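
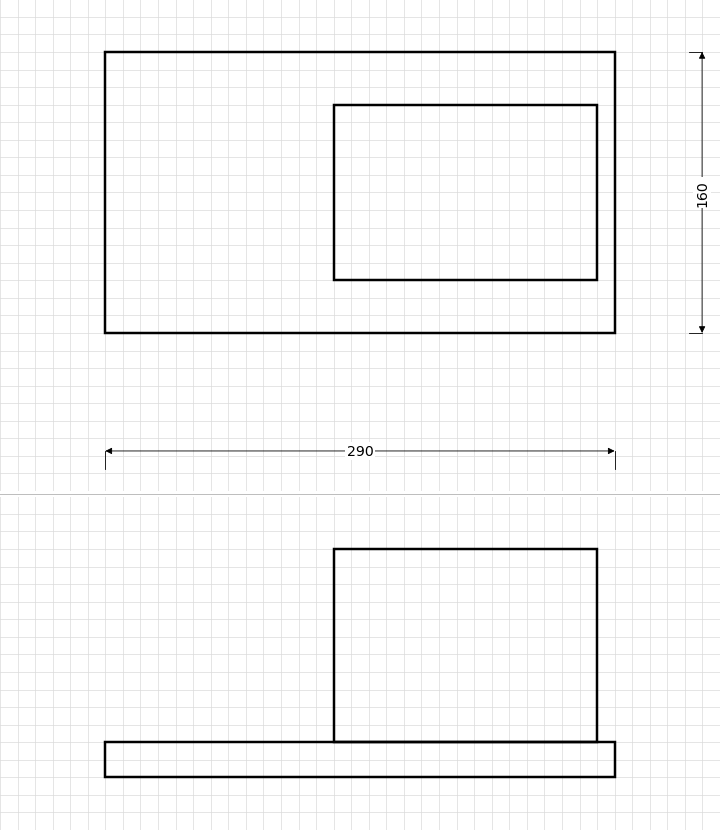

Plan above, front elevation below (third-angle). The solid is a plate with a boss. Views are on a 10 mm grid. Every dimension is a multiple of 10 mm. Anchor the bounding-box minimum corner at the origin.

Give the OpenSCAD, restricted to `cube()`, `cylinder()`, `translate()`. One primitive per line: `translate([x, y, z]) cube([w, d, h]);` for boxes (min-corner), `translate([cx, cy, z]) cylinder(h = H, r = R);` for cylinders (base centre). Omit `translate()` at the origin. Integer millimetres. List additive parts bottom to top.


cube([290, 160, 20]);
translate([130, 30, 20]) cube([150, 100, 110]);


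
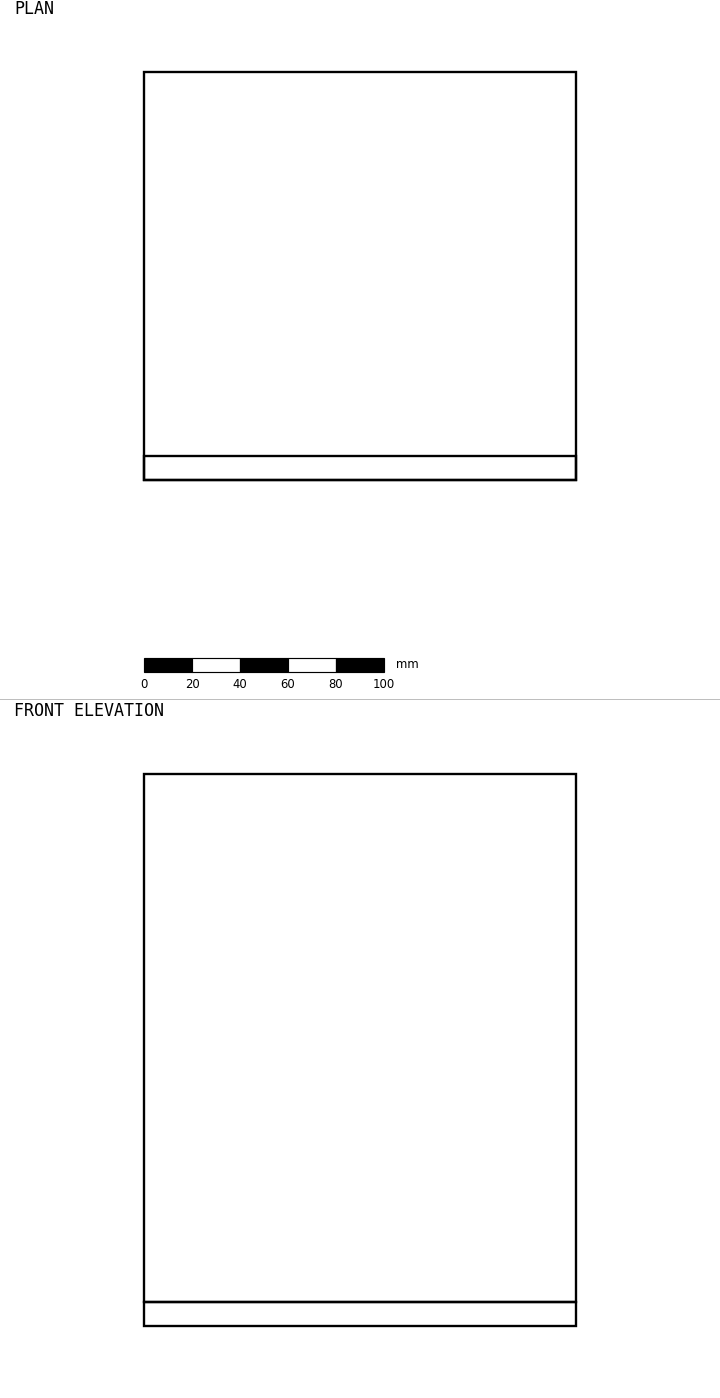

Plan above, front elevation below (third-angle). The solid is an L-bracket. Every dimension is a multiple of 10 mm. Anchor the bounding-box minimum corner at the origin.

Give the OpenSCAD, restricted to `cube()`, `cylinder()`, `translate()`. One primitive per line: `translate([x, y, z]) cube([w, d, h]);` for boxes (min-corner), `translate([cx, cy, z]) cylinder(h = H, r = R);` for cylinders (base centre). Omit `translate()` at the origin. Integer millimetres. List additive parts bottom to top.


cube([180, 170, 10]);
translate([0, 0, 10]) cube([180, 10, 220]);


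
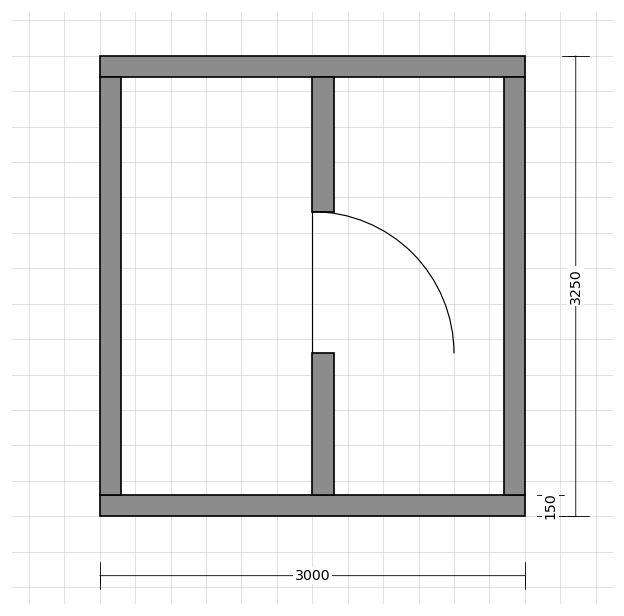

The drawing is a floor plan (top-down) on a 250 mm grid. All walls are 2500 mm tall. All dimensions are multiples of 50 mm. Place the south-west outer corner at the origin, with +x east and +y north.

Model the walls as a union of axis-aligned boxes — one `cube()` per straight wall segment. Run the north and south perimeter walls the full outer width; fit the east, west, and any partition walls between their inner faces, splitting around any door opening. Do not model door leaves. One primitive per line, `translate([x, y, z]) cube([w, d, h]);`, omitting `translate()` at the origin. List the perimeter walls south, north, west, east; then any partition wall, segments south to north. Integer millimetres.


cube([3000, 150, 2500]);
translate([0, 3100, 0]) cube([3000, 150, 2500]);
translate([0, 150, 0]) cube([150, 2950, 2500]);
translate([2850, 150, 0]) cube([150, 2950, 2500]);
translate([1500, 150, 0]) cube([150, 1000, 2500]);
translate([1500, 2150, 0]) cube([150, 950, 2500]);


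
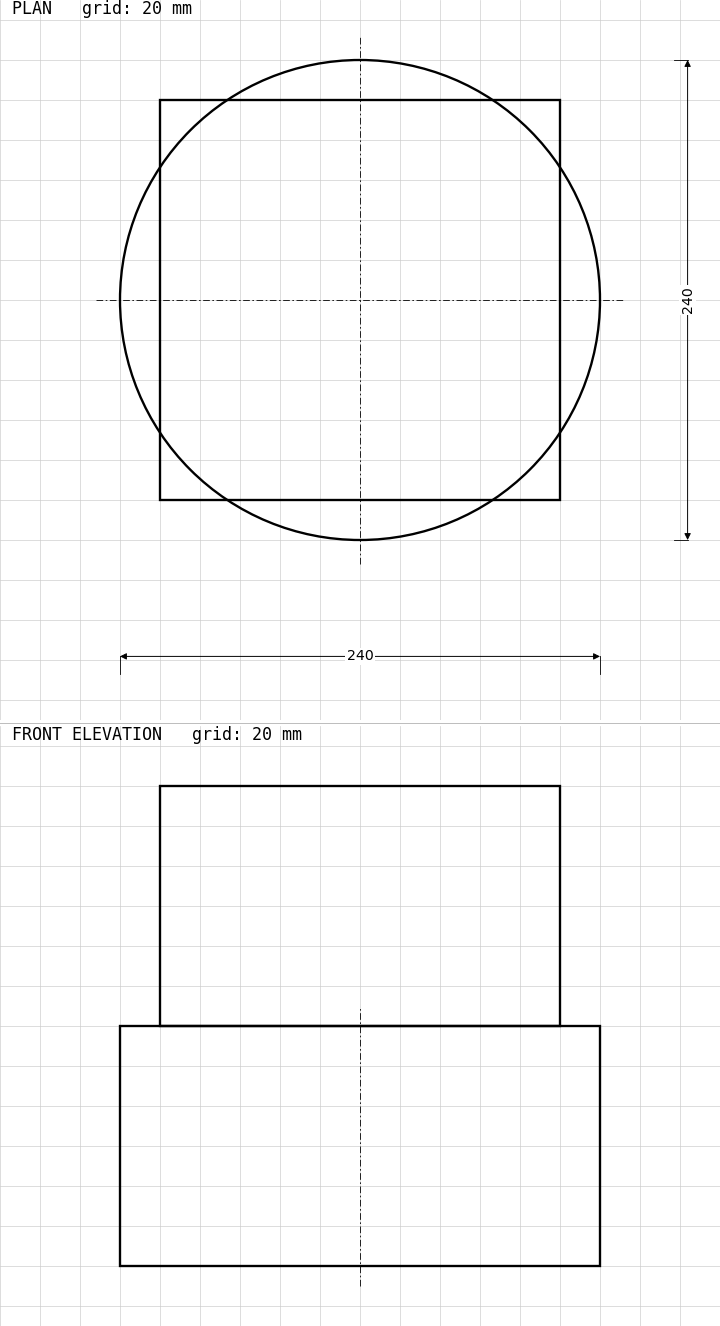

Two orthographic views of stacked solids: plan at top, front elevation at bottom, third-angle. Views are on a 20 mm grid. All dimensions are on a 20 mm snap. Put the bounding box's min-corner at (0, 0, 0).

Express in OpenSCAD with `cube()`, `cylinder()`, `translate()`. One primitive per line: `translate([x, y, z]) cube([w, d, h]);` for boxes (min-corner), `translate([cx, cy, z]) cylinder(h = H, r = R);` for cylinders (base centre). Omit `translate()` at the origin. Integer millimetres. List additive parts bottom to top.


translate([120, 120, 0]) cylinder(h = 120, r = 120);
translate([20, 20, 120]) cube([200, 200, 120]);


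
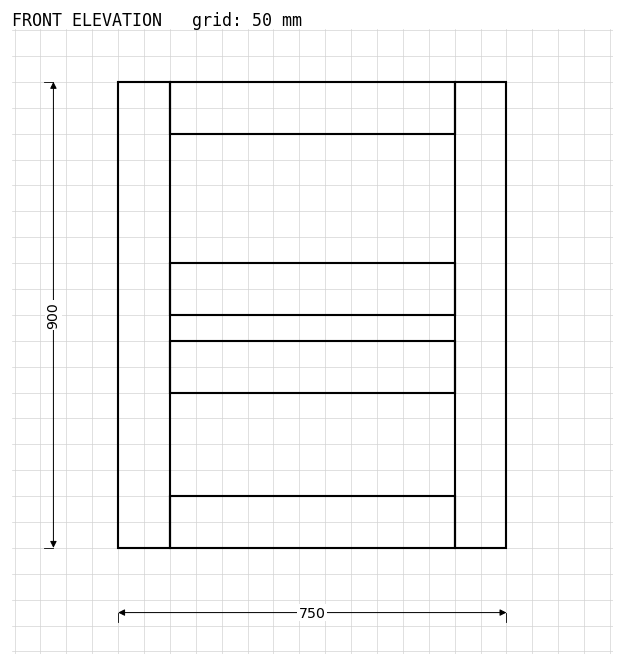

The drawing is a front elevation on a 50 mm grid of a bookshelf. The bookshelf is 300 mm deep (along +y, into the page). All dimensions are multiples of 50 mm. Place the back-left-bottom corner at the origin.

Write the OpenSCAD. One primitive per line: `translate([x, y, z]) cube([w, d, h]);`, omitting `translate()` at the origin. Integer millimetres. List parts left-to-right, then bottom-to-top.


cube([100, 300, 900]);
translate([100, 0, 0]) cube([550, 300, 100]);
translate([100, 0, 300]) cube([550, 300, 100]);
translate([100, 0, 450]) cube([550, 300, 100]);
translate([100, 0, 800]) cube([550, 300, 100]);
translate([650, 0, 0]) cube([100, 300, 900]);


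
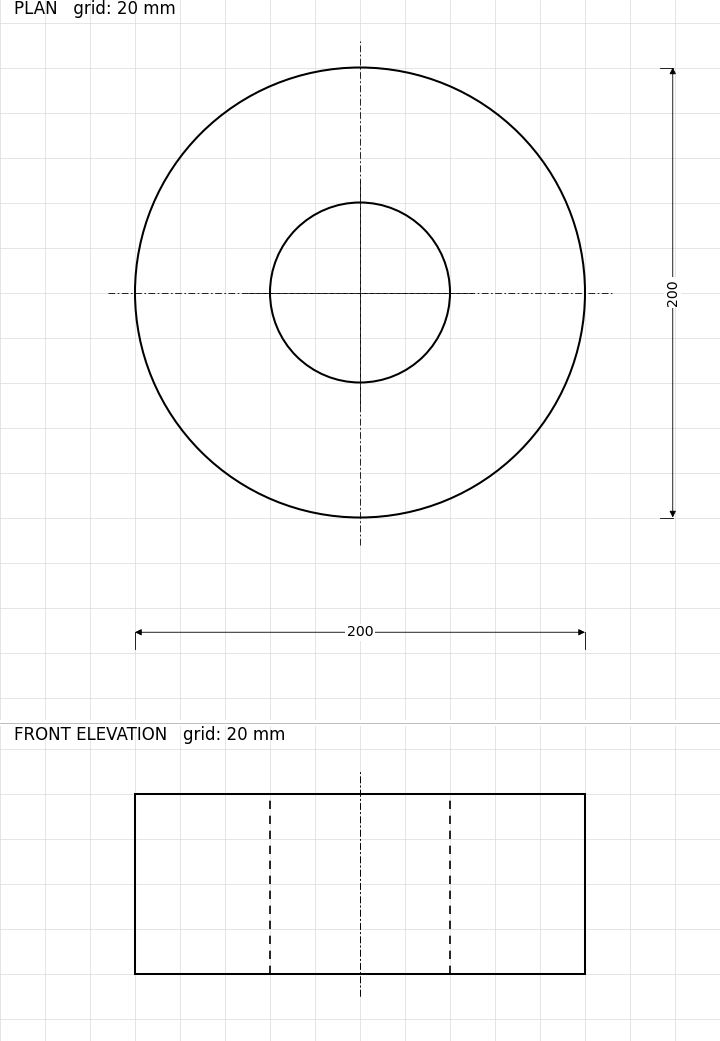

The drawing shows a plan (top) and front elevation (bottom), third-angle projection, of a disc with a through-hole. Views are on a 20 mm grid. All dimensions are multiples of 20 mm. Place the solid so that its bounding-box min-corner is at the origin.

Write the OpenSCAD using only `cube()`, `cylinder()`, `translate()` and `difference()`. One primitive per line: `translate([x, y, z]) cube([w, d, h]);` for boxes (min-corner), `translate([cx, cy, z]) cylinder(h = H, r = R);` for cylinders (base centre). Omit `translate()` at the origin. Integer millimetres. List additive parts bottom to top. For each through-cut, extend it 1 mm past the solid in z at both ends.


difference() {
  translate([100, 100, 0]) cylinder(h = 80, r = 100);
  translate([100, 100, -1]) cylinder(h = 82, r = 40);
}


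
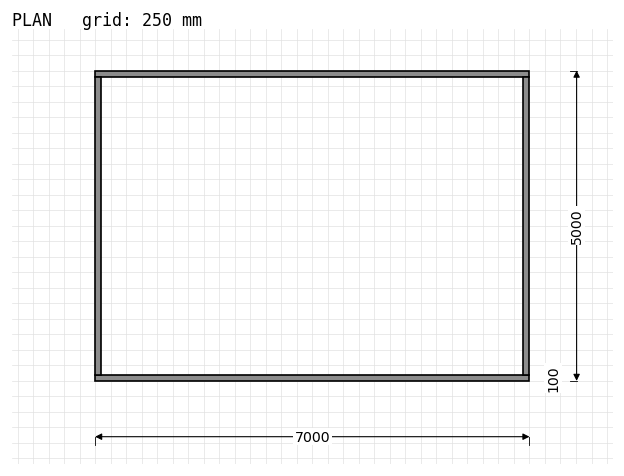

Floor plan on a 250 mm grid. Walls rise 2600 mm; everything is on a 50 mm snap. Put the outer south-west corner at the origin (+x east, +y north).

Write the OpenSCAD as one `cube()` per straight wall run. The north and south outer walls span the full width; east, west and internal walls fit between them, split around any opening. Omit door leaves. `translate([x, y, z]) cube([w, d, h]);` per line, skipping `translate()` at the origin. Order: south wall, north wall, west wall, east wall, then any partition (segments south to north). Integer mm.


cube([7000, 100, 2600]);
translate([0, 4900, 0]) cube([7000, 100, 2600]);
translate([0, 100, 0]) cube([100, 4800, 2600]);
translate([6900, 100, 0]) cube([100, 4800, 2600]);


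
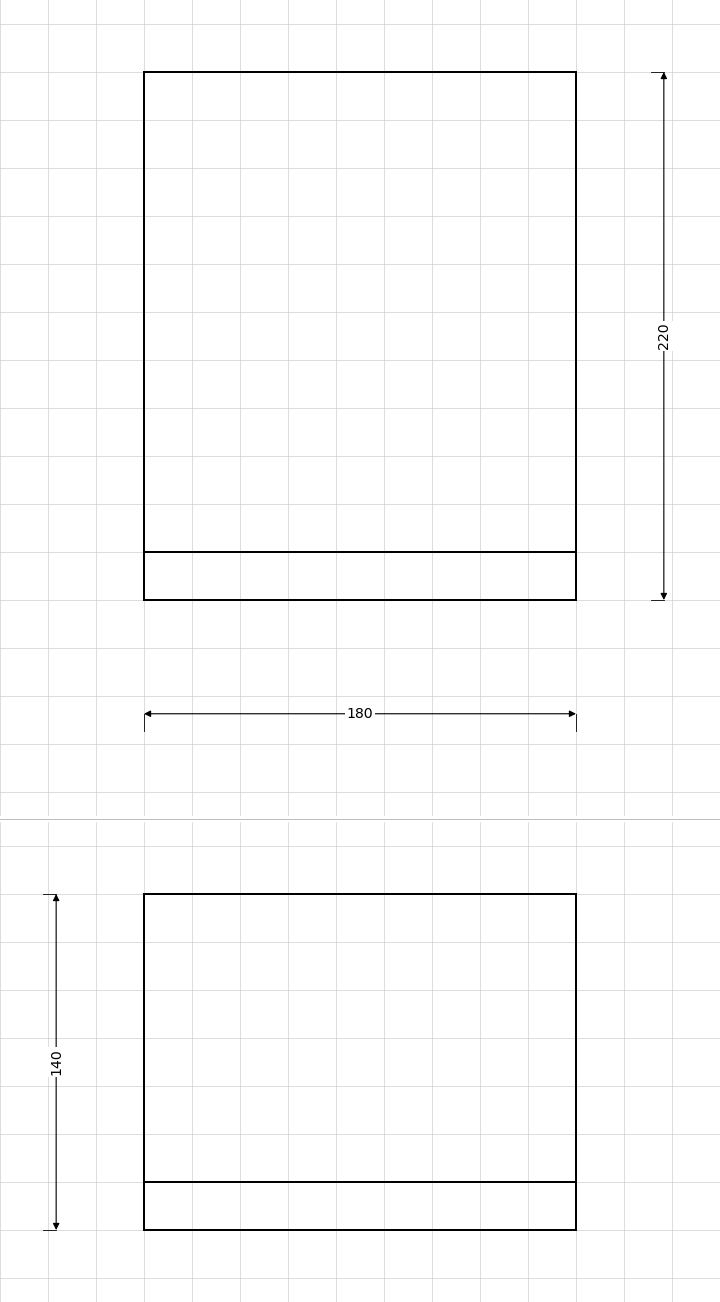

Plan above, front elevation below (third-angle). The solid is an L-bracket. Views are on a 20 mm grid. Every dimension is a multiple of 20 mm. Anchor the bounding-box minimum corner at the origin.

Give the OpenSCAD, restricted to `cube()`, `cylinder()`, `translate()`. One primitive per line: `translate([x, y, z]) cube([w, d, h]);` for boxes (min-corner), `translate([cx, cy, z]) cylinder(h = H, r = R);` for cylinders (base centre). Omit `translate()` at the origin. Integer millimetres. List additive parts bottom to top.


cube([180, 220, 20]);
translate([0, 0, 20]) cube([180, 20, 120]);


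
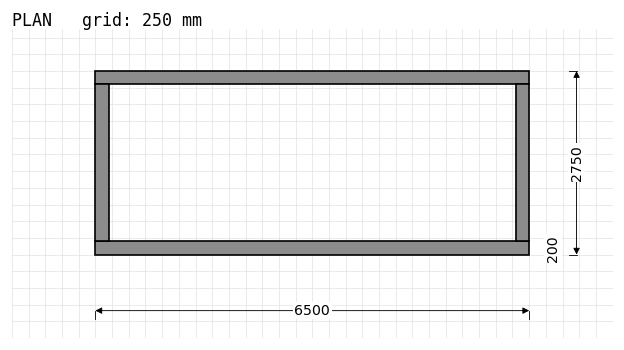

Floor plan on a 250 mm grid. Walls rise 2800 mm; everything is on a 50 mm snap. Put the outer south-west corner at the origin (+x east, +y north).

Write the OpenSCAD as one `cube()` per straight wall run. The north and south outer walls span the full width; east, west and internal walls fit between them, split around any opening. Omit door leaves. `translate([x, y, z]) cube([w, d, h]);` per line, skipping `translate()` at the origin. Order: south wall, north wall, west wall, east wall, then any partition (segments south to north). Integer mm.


cube([6500, 200, 2800]);
translate([0, 2550, 0]) cube([6500, 200, 2800]);
translate([0, 200, 0]) cube([200, 2350, 2800]);
translate([6300, 200, 0]) cube([200, 2350, 2800]);


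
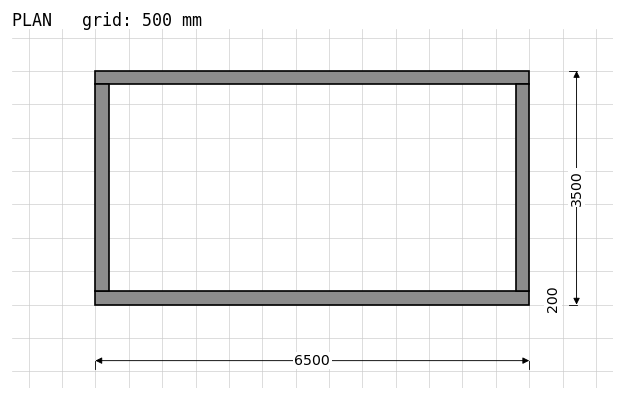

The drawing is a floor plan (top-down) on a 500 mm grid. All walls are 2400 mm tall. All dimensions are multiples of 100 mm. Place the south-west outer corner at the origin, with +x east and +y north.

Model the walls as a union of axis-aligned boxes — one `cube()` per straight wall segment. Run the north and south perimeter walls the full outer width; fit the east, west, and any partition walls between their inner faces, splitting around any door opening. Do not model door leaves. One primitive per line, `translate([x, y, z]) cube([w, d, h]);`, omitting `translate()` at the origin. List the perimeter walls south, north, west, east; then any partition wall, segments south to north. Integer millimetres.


cube([6500, 200, 2400]);
translate([0, 3300, 0]) cube([6500, 200, 2400]);
translate([0, 200, 0]) cube([200, 3100, 2400]);
translate([6300, 200, 0]) cube([200, 3100, 2400]);


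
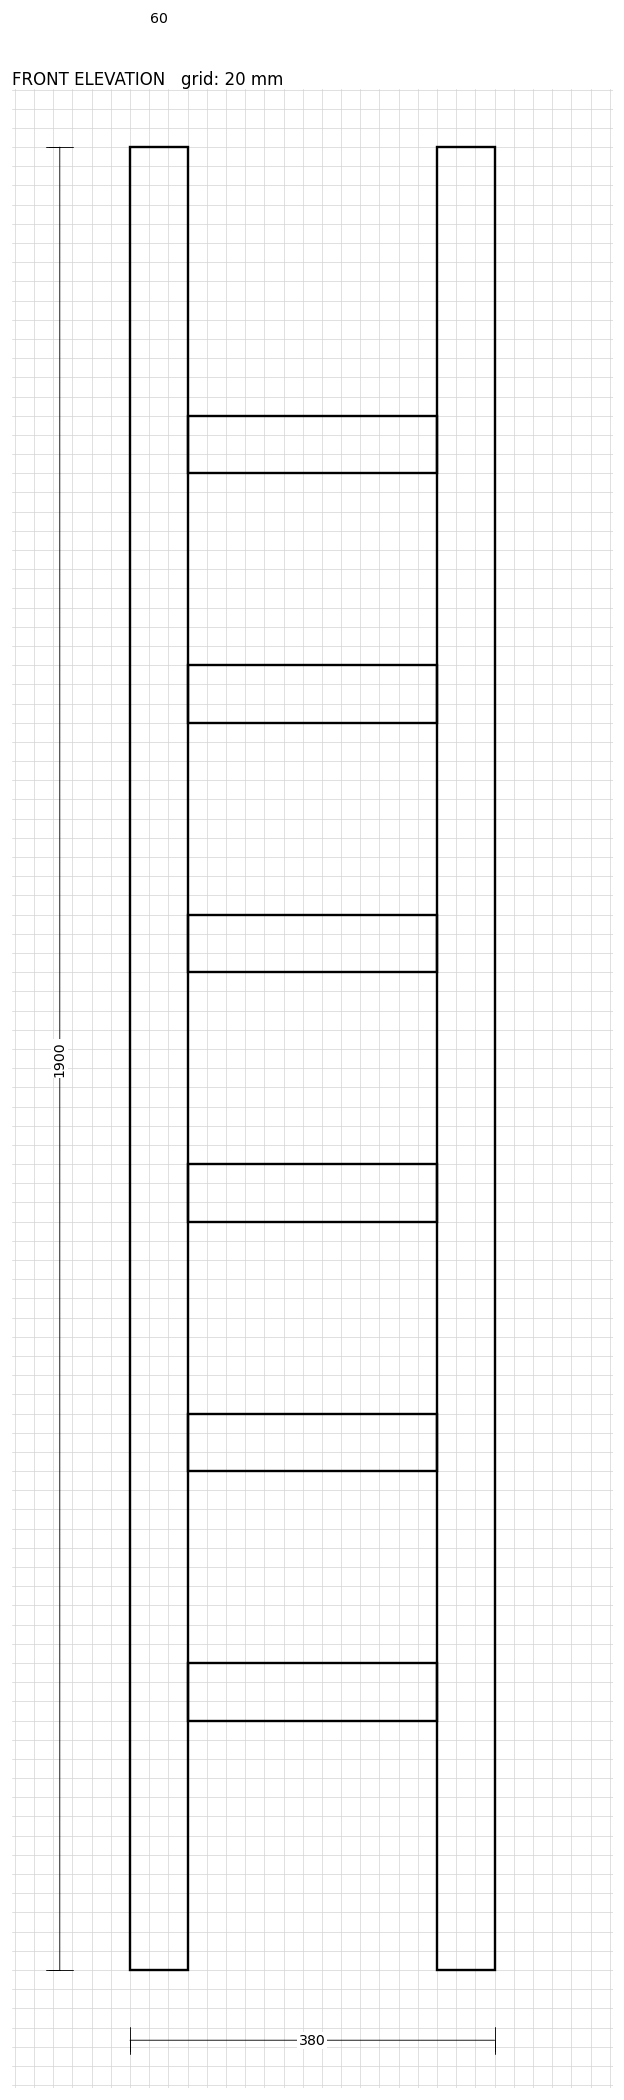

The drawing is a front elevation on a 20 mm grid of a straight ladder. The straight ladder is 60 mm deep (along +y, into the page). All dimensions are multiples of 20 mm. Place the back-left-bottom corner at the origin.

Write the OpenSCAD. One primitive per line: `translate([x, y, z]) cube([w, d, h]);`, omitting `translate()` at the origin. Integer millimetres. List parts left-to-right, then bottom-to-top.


cube([60, 60, 1900]);
translate([60, 0, 260]) cube([260, 60, 60]);
translate([60, 0, 520]) cube([260, 60, 60]);
translate([60, 0, 780]) cube([260, 60, 60]);
translate([60, 0, 1040]) cube([260, 60, 60]);
translate([60, 0, 1300]) cube([260, 60, 60]);
translate([60, 0, 1560]) cube([260, 60, 60]);
translate([320, 0, 0]) cube([60, 60, 1900]);


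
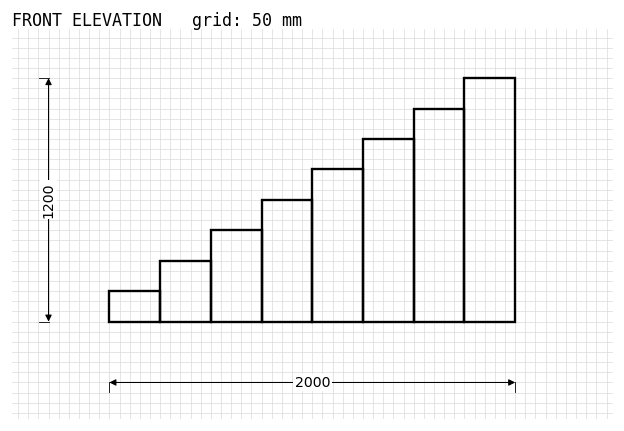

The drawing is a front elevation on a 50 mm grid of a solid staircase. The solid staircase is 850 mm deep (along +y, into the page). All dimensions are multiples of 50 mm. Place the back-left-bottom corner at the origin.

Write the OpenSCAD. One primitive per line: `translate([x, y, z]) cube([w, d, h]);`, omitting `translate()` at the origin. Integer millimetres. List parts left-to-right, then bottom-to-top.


cube([250, 850, 150]);
translate([250, 0, 0]) cube([250, 850, 300]);
translate([500, 0, 0]) cube([250, 850, 450]);
translate([750, 0, 0]) cube([250, 850, 600]);
translate([1000, 0, 0]) cube([250, 850, 750]);
translate([1250, 0, 0]) cube([250, 850, 900]);
translate([1500, 0, 0]) cube([250, 850, 1050]);
translate([1750, 0, 0]) cube([250, 850, 1200]);


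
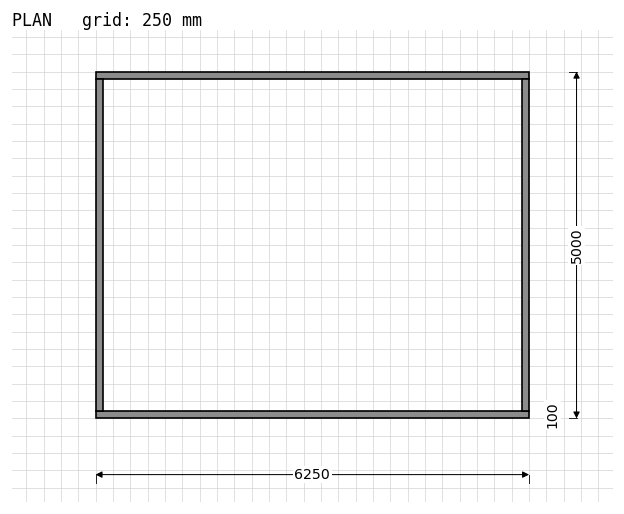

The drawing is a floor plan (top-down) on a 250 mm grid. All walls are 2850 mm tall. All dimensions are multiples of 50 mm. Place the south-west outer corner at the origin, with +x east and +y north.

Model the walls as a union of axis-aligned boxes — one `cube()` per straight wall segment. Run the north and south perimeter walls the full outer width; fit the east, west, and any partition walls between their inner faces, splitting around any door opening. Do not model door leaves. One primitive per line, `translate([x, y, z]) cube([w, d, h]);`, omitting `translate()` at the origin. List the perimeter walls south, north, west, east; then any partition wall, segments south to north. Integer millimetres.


cube([6250, 100, 2850]);
translate([0, 4900, 0]) cube([6250, 100, 2850]);
translate([0, 100, 0]) cube([100, 4800, 2850]);
translate([6150, 100, 0]) cube([100, 4800, 2850]);


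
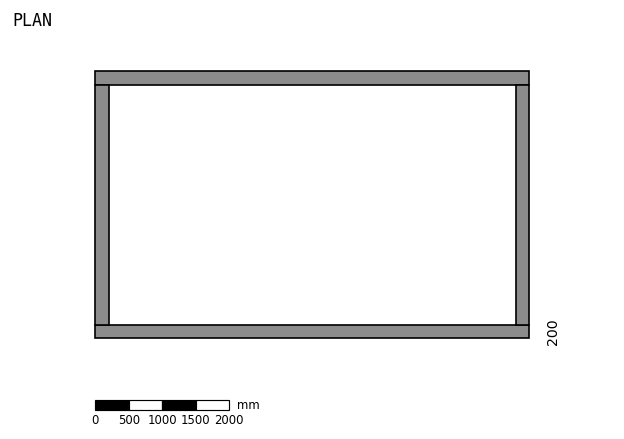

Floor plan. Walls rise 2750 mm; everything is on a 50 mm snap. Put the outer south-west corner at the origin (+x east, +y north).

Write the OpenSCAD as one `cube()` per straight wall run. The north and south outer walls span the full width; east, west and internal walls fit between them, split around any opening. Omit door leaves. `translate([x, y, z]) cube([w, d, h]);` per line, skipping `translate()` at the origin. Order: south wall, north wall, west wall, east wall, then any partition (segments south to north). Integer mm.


cube([6500, 200, 2750]);
translate([0, 3800, 0]) cube([6500, 200, 2750]);
translate([0, 200, 0]) cube([200, 3600, 2750]);
translate([6300, 200, 0]) cube([200, 3600, 2750]);


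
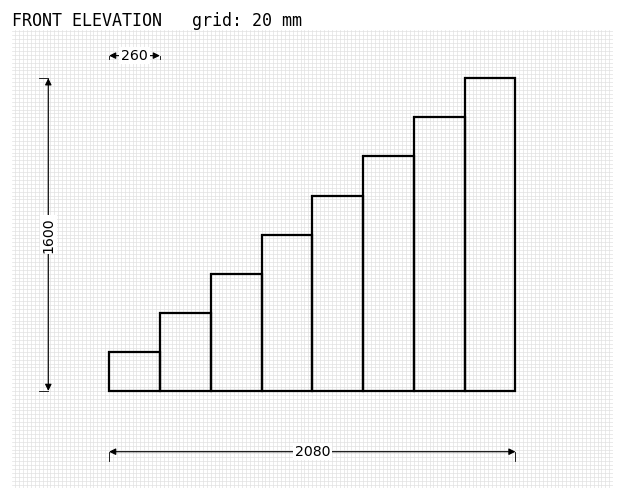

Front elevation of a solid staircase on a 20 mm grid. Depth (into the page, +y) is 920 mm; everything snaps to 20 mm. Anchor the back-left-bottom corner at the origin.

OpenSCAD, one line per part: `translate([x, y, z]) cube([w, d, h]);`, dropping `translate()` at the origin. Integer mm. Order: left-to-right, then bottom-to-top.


cube([260, 920, 200]);
translate([260, 0, 0]) cube([260, 920, 400]);
translate([520, 0, 0]) cube([260, 920, 600]);
translate([780, 0, 0]) cube([260, 920, 800]);
translate([1040, 0, 0]) cube([260, 920, 1000]);
translate([1300, 0, 0]) cube([260, 920, 1200]);
translate([1560, 0, 0]) cube([260, 920, 1400]);
translate([1820, 0, 0]) cube([260, 920, 1600]);


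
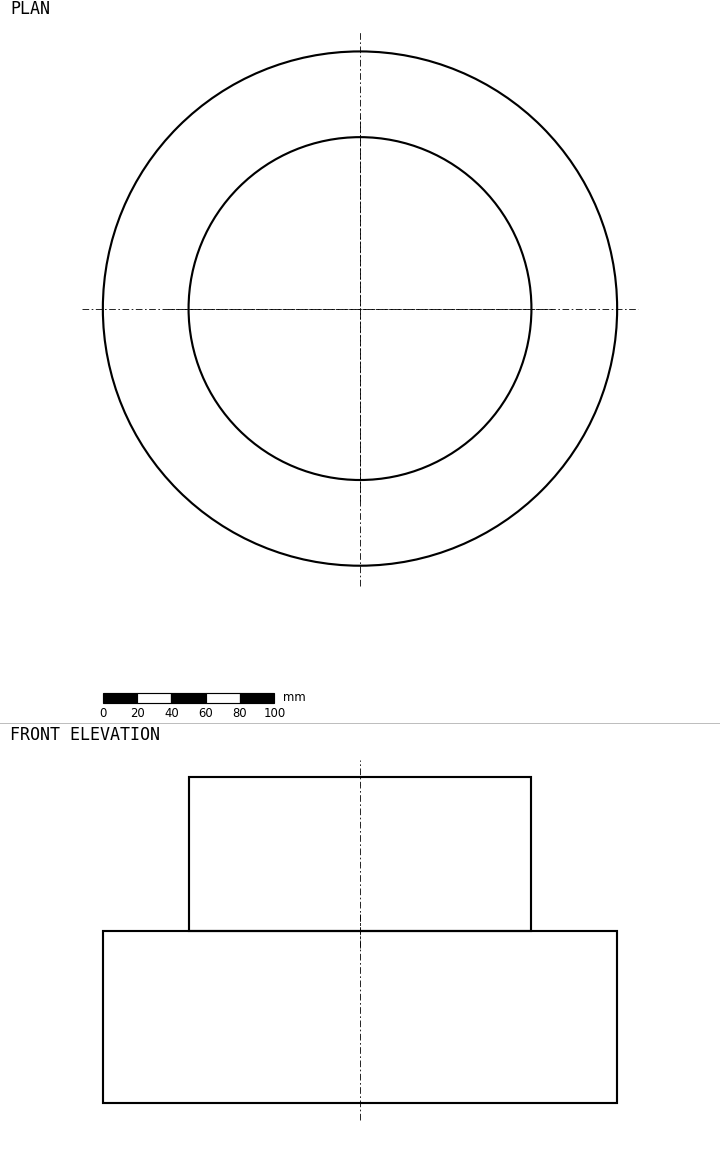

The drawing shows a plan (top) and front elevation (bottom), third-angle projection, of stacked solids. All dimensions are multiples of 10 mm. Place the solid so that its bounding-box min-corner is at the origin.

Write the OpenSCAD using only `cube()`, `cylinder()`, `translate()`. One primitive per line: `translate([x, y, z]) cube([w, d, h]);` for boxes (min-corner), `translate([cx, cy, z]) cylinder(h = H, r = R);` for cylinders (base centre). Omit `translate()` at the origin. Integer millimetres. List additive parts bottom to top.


translate([150, 150, 0]) cylinder(h = 100, r = 150);
translate([150, 150, 100]) cylinder(h = 90, r = 100);


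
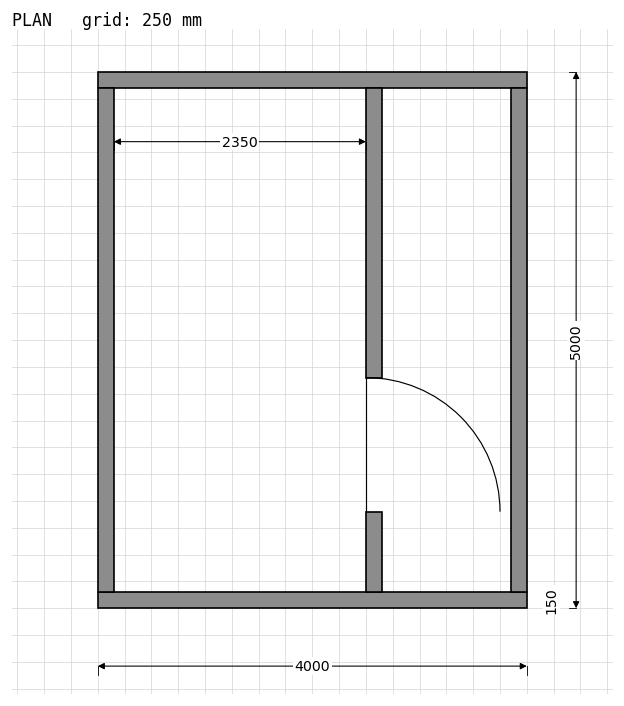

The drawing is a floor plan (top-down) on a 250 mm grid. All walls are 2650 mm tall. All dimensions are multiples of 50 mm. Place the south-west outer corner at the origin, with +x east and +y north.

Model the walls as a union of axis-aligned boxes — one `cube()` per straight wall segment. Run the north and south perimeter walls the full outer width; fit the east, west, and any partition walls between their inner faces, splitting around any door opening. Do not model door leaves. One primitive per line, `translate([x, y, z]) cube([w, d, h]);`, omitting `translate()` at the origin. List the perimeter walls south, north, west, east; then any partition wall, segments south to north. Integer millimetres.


cube([4000, 150, 2650]);
translate([0, 4850, 0]) cube([4000, 150, 2650]);
translate([0, 150, 0]) cube([150, 4700, 2650]);
translate([3850, 150, 0]) cube([150, 4700, 2650]);
translate([2500, 150, 0]) cube([150, 750, 2650]);
translate([2500, 2150, 0]) cube([150, 2700, 2650]);


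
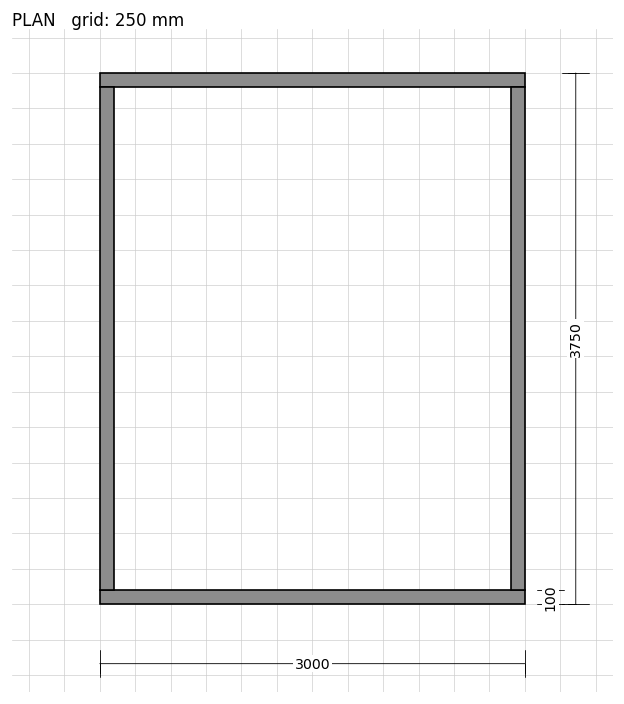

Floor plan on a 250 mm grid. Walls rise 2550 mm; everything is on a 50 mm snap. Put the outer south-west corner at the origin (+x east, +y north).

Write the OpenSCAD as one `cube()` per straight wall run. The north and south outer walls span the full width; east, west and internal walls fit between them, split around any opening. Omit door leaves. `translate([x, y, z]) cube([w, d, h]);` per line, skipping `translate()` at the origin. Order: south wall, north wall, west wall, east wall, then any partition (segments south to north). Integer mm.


cube([3000, 100, 2550]);
translate([0, 3650, 0]) cube([3000, 100, 2550]);
translate([0, 100, 0]) cube([100, 3550, 2550]);
translate([2900, 100, 0]) cube([100, 3550, 2550]);


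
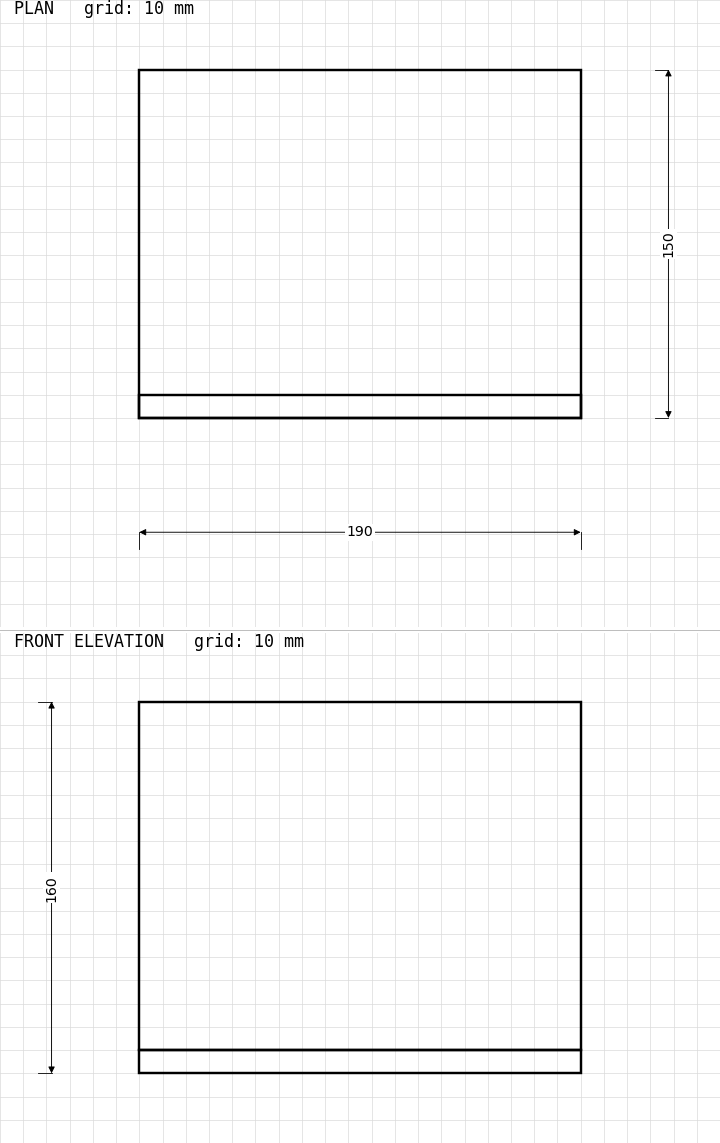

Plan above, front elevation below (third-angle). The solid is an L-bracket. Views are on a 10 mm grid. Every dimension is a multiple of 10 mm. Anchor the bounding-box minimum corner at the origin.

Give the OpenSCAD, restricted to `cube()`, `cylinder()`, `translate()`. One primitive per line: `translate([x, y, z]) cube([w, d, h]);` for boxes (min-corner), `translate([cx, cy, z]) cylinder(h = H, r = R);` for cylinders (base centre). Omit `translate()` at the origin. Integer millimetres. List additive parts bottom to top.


cube([190, 150, 10]);
translate([0, 0, 10]) cube([190, 10, 150]);


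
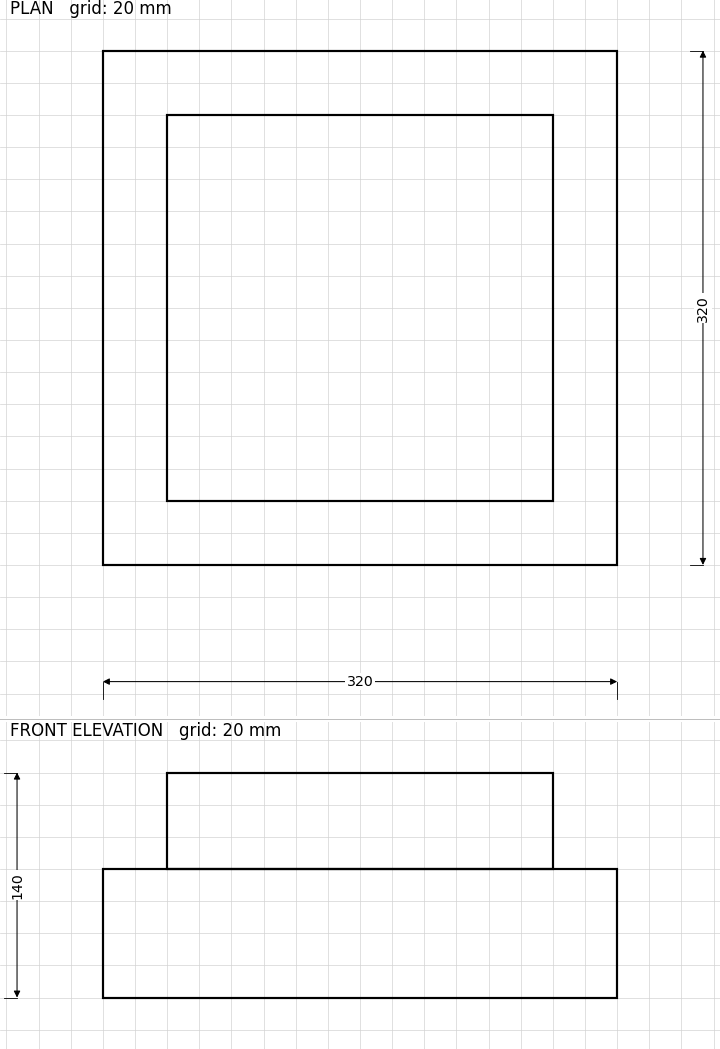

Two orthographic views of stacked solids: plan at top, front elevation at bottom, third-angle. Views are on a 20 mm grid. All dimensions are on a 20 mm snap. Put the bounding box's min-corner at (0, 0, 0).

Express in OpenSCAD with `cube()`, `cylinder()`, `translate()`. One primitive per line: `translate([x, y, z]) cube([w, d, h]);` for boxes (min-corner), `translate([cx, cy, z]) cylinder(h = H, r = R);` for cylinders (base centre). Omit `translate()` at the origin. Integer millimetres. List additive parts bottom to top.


cube([320, 320, 80]);
translate([40, 40, 80]) cube([240, 240, 60]);


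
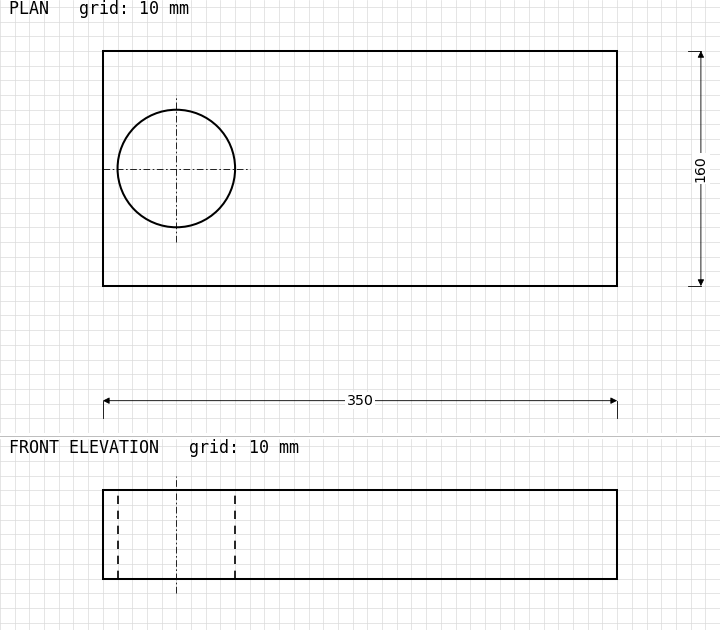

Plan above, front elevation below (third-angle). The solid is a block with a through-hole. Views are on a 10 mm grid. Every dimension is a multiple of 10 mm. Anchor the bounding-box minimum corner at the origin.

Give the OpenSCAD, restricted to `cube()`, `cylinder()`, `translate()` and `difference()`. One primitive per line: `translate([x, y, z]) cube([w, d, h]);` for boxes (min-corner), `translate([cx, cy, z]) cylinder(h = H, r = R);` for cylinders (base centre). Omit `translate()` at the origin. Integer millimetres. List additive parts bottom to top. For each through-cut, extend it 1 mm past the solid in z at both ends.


difference() {
  cube([350, 160, 60]);
  translate([50, 80, -1]) cylinder(h = 62, r = 40);
}


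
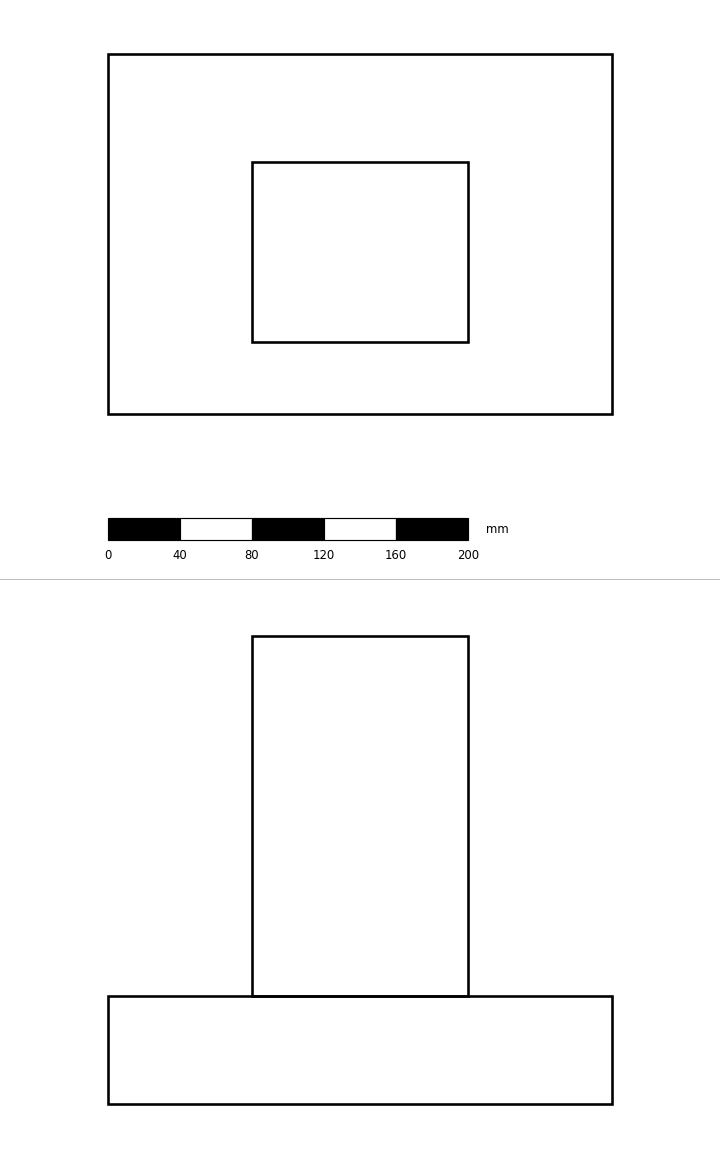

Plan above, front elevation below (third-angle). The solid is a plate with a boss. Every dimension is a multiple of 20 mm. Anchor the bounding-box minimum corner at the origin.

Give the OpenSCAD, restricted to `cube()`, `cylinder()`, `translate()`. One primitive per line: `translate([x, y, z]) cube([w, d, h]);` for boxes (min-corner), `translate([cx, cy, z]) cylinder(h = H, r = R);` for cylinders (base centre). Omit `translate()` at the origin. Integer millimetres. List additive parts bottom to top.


cube([280, 200, 60]);
translate([80, 40, 60]) cube([120, 100, 200]);


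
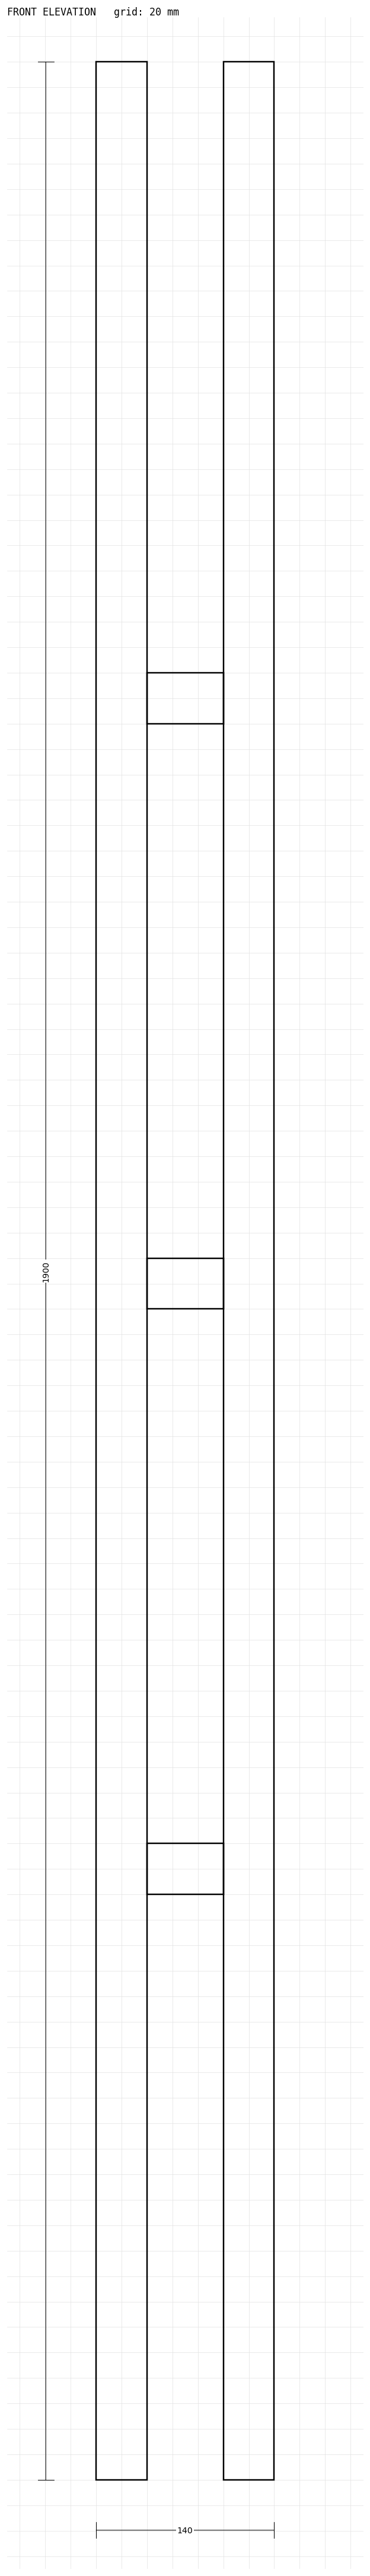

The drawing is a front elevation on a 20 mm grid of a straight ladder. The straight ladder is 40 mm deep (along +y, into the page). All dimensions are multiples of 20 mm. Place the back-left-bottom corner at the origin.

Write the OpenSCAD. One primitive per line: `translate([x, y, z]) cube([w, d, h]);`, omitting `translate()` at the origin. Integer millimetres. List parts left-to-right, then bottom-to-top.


cube([40, 40, 1900]);
translate([40, 0, 460]) cube([60, 40, 40]);
translate([40, 0, 920]) cube([60, 40, 40]);
translate([40, 0, 1380]) cube([60, 40, 40]);
translate([100, 0, 0]) cube([40, 40, 1900]);


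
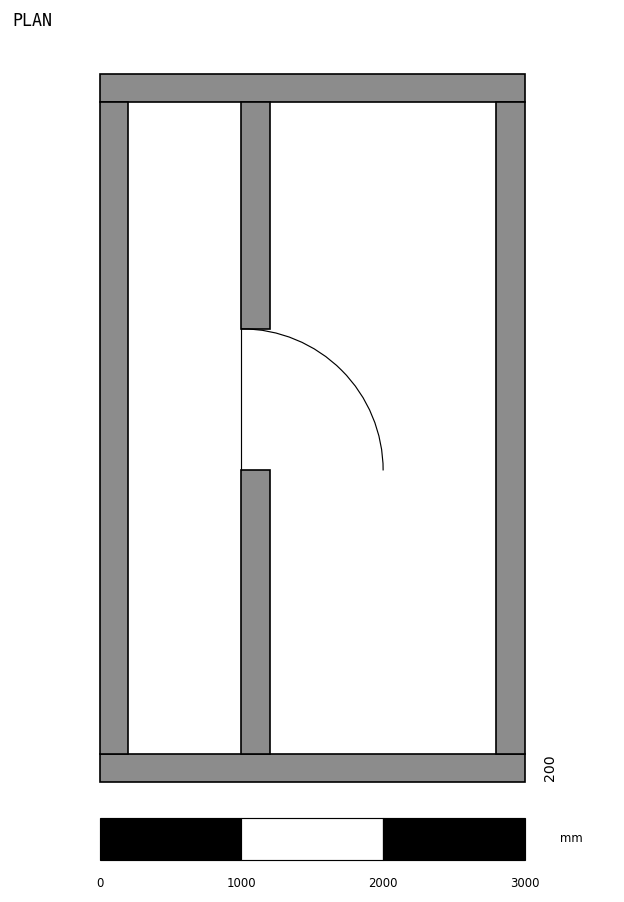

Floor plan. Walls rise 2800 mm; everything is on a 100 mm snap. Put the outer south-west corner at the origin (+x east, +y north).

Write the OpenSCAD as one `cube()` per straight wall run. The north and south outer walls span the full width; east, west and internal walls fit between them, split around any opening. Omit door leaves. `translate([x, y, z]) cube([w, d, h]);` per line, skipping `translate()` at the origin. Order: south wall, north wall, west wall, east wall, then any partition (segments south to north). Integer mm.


cube([3000, 200, 2800]);
translate([0, 4800, 0]) cube([3000, 200, 2800]);
translate([0, 200, 0]) cube([200, 4600, 2800]);
translate([2800, 200, 0]) cube([200, 4600, 2800]);
translate([1000, 200, 0]) cube([200, 2000, 2800]);
translate([1000, 3200, 0]) cube([200, 1600, 2800]);


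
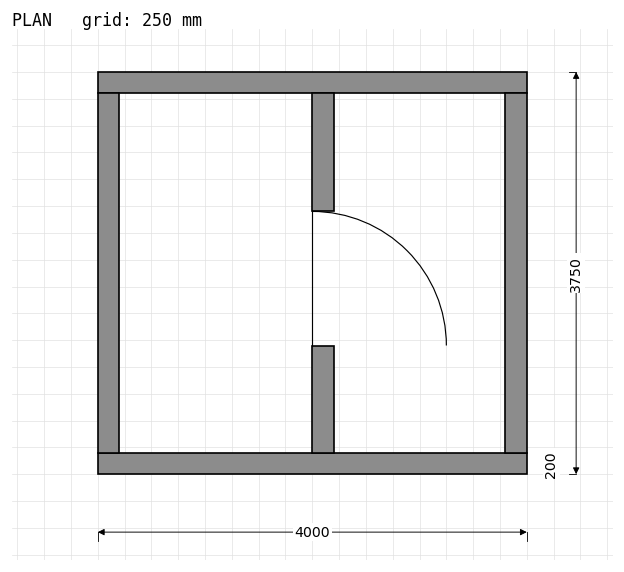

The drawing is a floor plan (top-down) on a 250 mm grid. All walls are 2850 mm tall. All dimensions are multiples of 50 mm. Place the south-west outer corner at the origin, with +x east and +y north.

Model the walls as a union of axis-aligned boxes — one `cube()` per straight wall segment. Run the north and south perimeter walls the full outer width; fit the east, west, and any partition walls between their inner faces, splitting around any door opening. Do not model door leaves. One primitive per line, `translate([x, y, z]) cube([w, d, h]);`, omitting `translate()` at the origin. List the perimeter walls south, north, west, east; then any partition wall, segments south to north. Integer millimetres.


cube([4000, 200, 2850]);
translate([0, 3550, 0]) cube([4000, 200, 2850]);
translate([0, 200, 0]) cube([200, 3350, 2850]);
translate([3800, 200, 0]) cube([200, 3350, 2850]);
translate([2000, 200, 0]) cube([200, 1000, 2850]);
translate([2000, 2450, 0]) cube([200, 1100, 2850]);


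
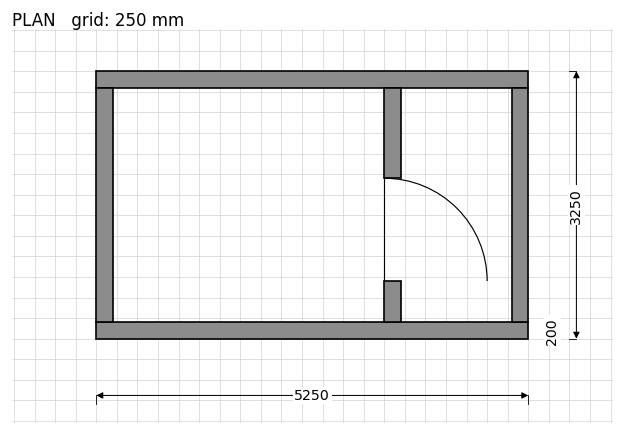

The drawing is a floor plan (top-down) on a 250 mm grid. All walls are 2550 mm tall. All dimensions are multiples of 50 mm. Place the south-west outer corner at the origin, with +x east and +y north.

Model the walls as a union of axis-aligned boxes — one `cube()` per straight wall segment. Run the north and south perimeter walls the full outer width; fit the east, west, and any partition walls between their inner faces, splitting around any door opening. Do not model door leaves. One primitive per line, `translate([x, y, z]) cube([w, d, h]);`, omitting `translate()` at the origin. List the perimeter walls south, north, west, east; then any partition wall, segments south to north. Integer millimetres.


cube([5250, 200, 2550]);
translate([0, 3050, 0]) cube([5250, 200, 2550]);
translate([0, 200, 0]) cube([200, 2850, 2550]);
translate([5050, 200, 0]) cube([200, 2850, 2550]);
translate([3500, 200, 0]) cube([200, 500, 2550]);
translate([3500, 1950, 0]) cube([200, 1100, 2550]);


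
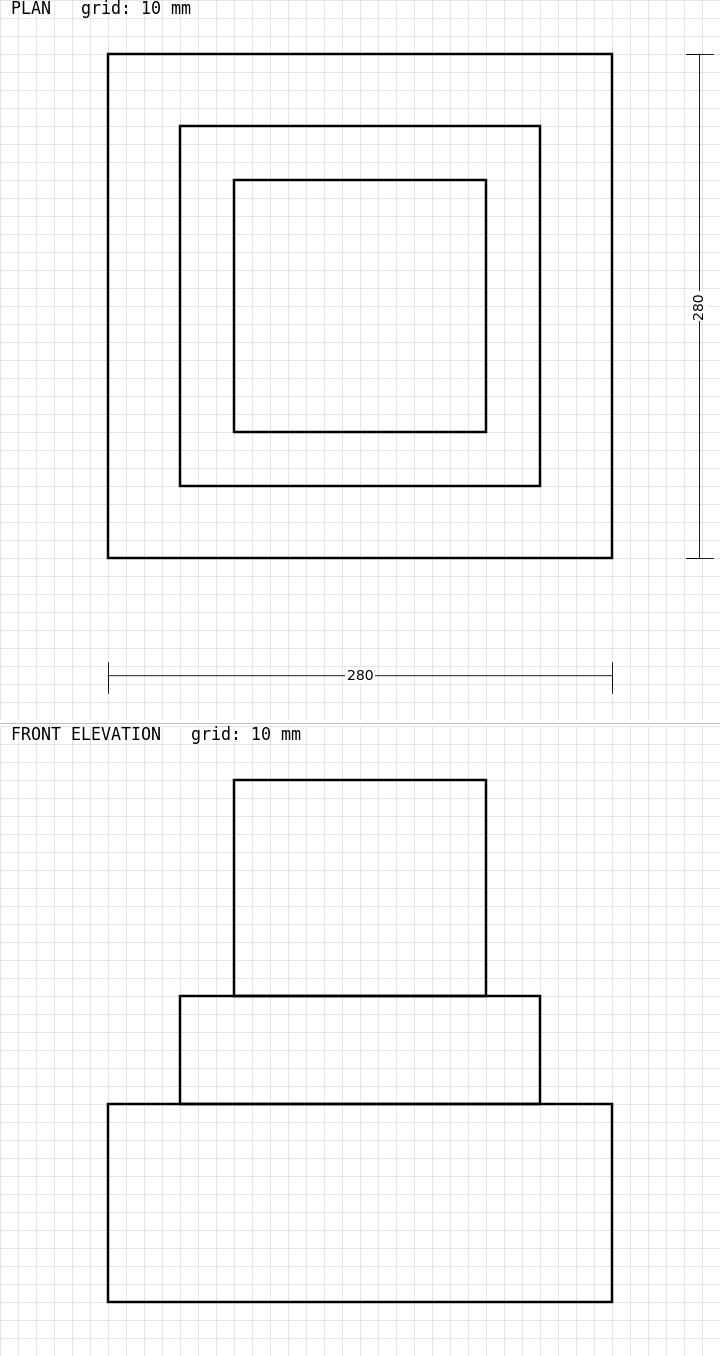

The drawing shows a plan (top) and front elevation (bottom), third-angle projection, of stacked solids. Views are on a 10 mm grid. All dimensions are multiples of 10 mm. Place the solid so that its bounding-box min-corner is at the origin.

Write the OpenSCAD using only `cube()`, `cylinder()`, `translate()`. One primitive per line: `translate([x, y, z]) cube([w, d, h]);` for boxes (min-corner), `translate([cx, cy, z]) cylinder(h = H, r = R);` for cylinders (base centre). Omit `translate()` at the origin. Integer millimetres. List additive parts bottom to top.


cube([280, 280, 110]);
translate([40, 40, 110]) cube([200, 200, 60]);
translate([70, 70, 170]) cube([140, 140, 120]);


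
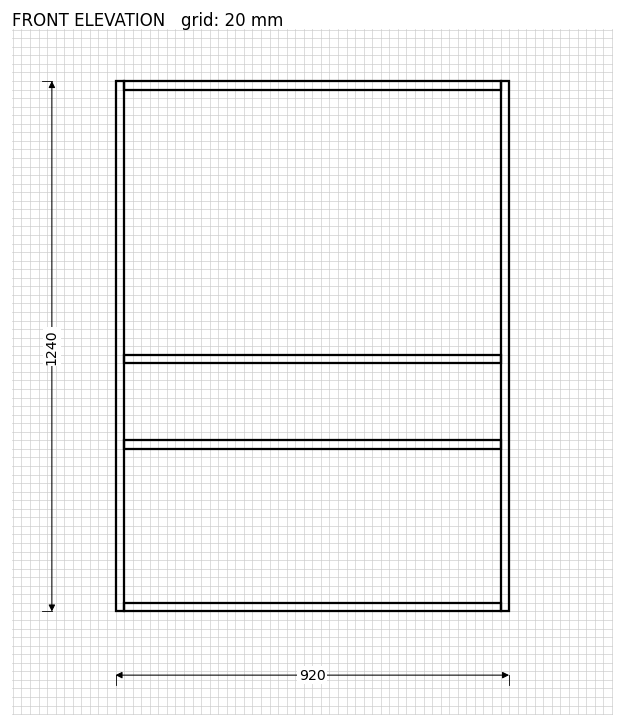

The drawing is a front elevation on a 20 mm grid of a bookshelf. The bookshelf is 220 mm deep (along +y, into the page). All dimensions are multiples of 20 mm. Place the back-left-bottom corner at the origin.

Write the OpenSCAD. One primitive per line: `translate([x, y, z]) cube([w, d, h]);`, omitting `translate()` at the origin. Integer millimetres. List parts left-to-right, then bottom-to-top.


cube([20, 220, 1240]);
translate([20, 0, 0]) cube([880, 220, 20]);
translate([20, 0, 380]) cube([880, 220, 20]);
translate([20, 0, 580]) cube([880, 220, 20]);
translate([20, 0, 1220]) cube([880, 220, 20]);
translate([900, 0, 0]) cube([20, 220, 1240]);


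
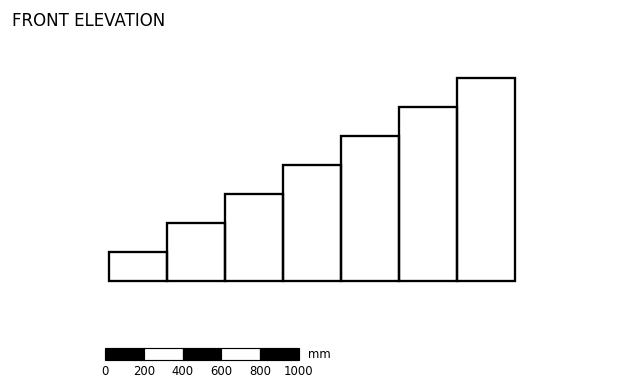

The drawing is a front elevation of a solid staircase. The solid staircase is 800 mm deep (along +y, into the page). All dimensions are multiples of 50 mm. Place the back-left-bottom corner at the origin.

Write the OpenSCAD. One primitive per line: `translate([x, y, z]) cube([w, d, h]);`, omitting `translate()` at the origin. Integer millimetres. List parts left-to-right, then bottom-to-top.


cube([300, 800, 150]);
translate([300, 0, 0]) cube([300, 800, 300]);
translate([600, 0, 0]) cube([300, 800, 450]);
translate([900, 0, 0]) cube([300, 800, 600]);
translate([1200, 0, 0]) cube([300, 800, 750]);
translate([1500, 0, 0]) cube([300, 800, 900]);
translate([1800, 0, 0]) cube([300, 800, 1050]);


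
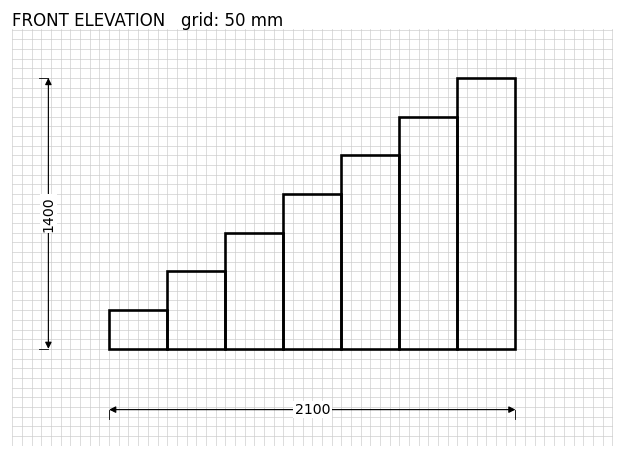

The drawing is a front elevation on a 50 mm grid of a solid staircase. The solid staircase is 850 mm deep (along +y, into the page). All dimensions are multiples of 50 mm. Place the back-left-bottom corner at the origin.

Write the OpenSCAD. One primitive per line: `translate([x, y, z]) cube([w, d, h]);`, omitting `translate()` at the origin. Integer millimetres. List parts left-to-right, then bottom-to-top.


cube([300, 850, 200]);
translate([300, 0, 0]) cube([300, 850, 400]);
translate([600, 0, 0]) cube([300, 850, 600]);
translate([900, 0, 0]) cube([300, 850, 800]);
translate([1200, 0, 0]) cube([300, 850, 1000]);
translate([1500, 0, 0]) cube([300, 850, 1200]);
translate([1800, 0, 0]) cube([300, 850, 1400]);


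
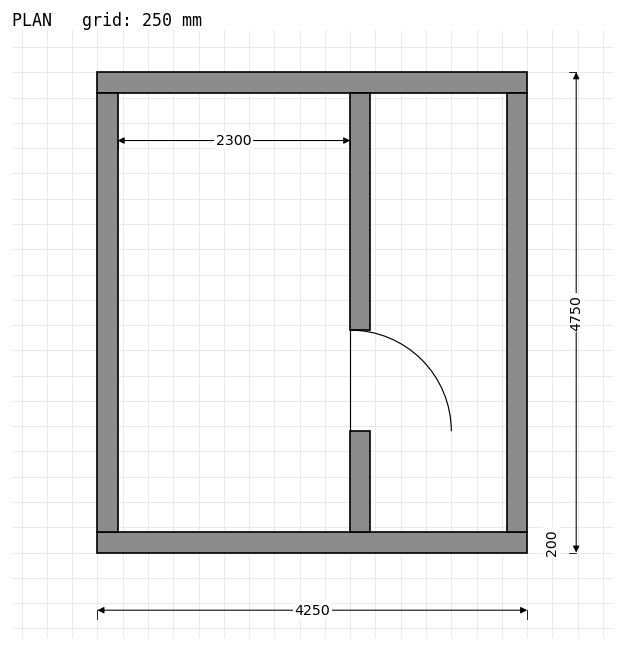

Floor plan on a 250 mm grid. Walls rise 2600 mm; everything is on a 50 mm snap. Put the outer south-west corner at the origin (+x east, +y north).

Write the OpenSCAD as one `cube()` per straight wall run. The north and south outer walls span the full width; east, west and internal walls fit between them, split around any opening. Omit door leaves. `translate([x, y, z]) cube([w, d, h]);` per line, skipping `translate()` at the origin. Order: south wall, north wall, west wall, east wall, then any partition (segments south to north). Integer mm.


cube([4250, 200, 2600]);
translate([0, 4550, 0]) cube([4250, 200, 2600]);
translate([0, 200, 0]) cube([200, 4350, 2600]);
translate([4050, 200, 0]) cube([200, 4350, 2600]);
translate([2500, 200, 0]) cube([200, 1000, 2600]);
translate([2500, 2200, 0]) cube([200, 2350, 2600]);


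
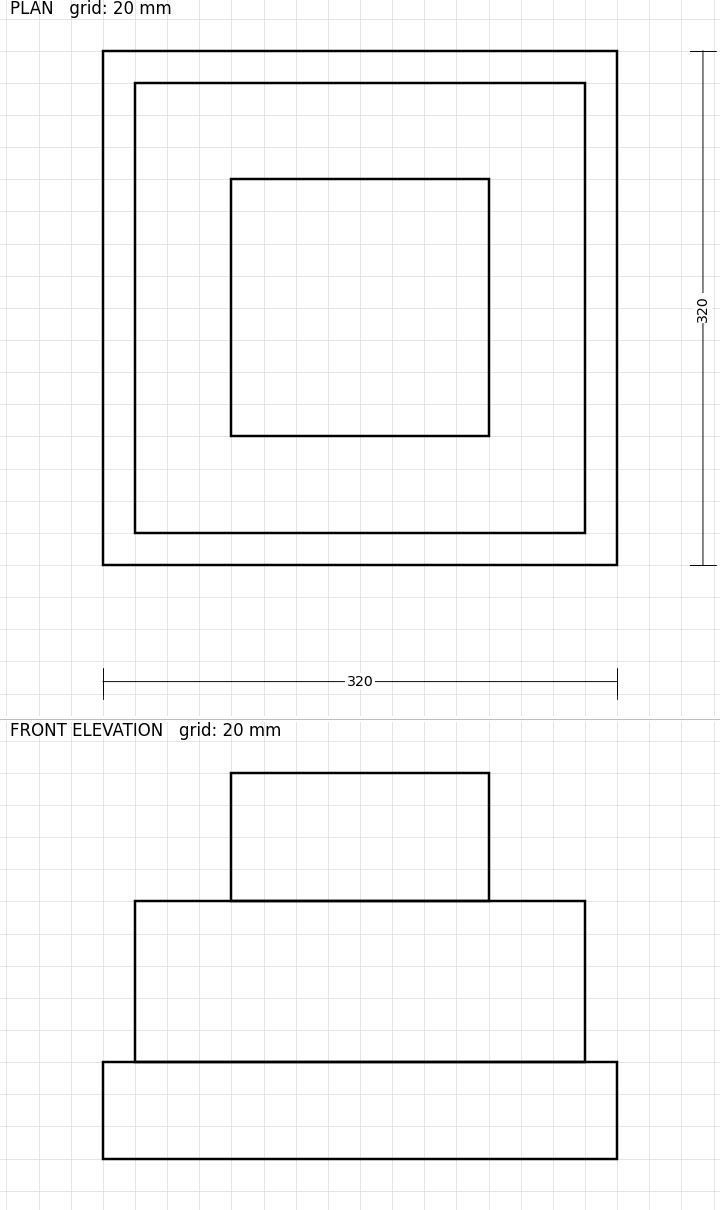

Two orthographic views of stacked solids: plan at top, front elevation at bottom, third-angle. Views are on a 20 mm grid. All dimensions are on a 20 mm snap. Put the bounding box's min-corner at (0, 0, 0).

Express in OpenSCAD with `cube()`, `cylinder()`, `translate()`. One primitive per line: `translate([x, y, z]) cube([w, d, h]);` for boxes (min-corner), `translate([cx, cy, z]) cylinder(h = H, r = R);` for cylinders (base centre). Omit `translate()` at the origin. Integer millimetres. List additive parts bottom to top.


cube([320, 320, 60]);
translate([20, 20, 60]) cube([280, 280, 100]);
translate([80, 80, 160]) cube([160, 160, 80]);


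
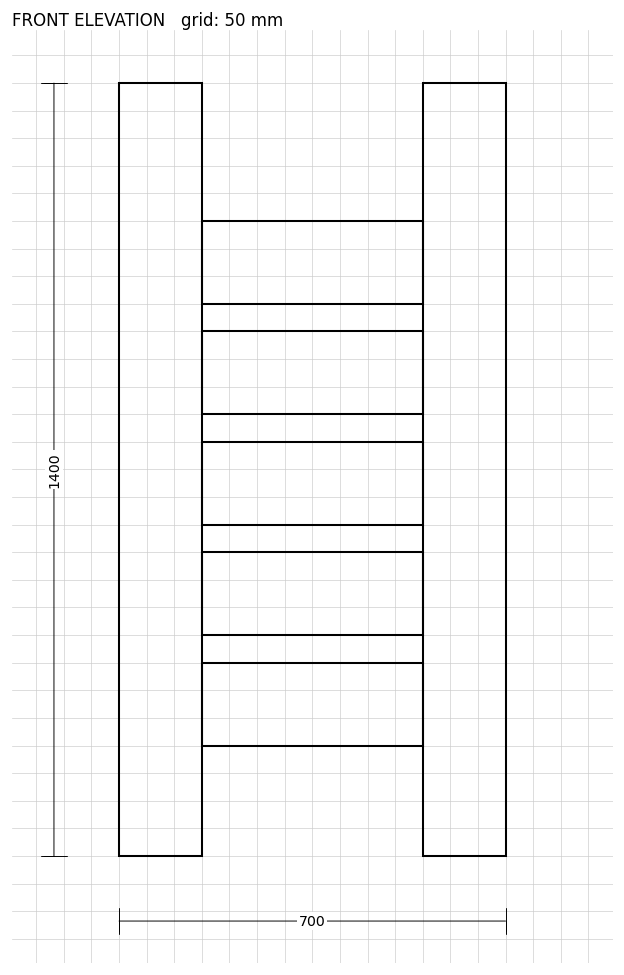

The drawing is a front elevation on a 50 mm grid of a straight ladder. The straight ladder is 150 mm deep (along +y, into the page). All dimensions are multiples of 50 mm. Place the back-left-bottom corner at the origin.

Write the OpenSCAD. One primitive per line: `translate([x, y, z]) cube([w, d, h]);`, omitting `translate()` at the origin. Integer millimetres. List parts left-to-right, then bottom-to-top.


cube([150, 150, 1400]);
translate([150, 0, 200]) cube([400, 150, 150]);
translate([150, 0, 400]) cube([400, 150, 150]);
translate([150, 0, 600]) cube([400, 150, 150]);
translate([150, 0, 800]) cube([400, 150, 150]);
translate([150, 0, 1000]) cube([400, 150, 150]);
translate([550, 0, 0]) cube([150, 150, 1400]);


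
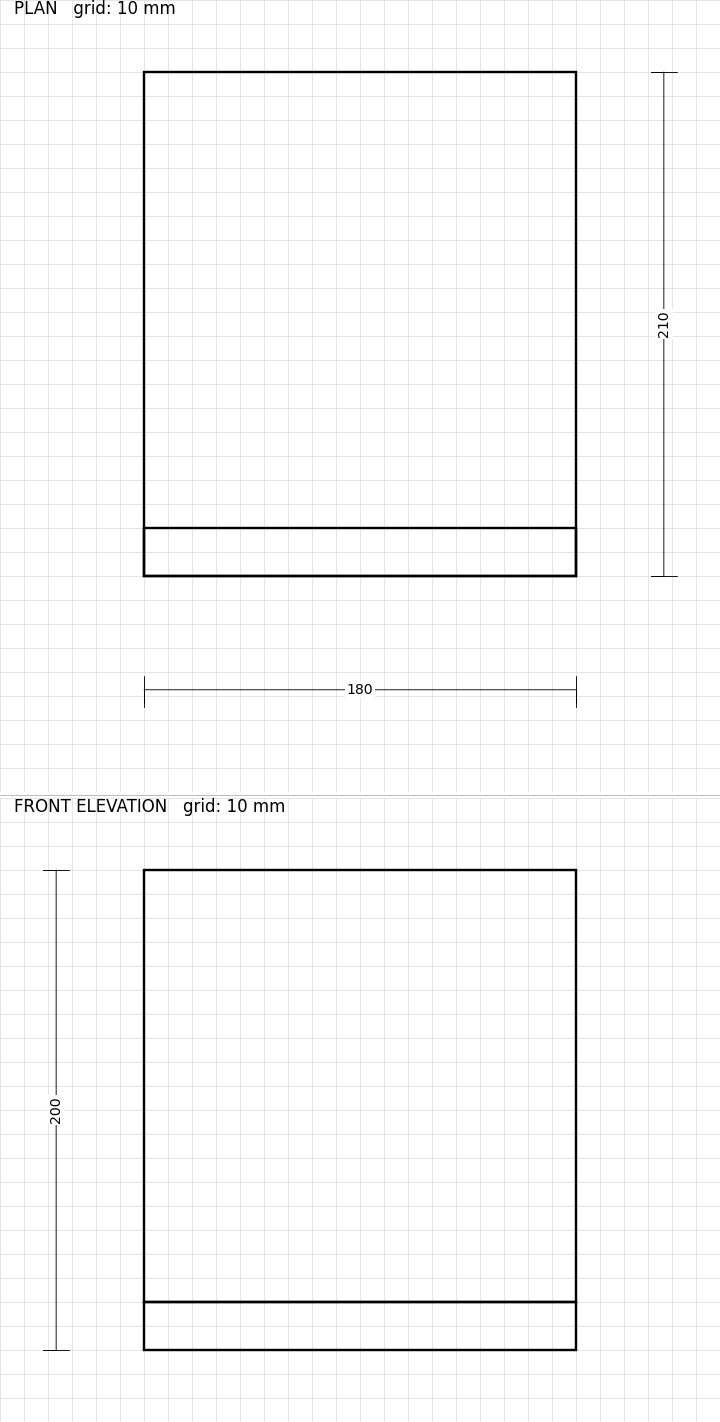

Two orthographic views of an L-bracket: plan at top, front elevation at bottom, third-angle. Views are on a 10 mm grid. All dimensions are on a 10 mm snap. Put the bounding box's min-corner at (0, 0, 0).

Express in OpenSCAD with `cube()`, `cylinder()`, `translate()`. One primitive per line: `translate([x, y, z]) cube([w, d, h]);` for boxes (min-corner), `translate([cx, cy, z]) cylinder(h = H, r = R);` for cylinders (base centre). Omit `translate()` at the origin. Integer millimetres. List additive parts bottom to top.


cube([180, 210, 20]);
translate([0, 0, 20]) cube([180, 20, 180]);


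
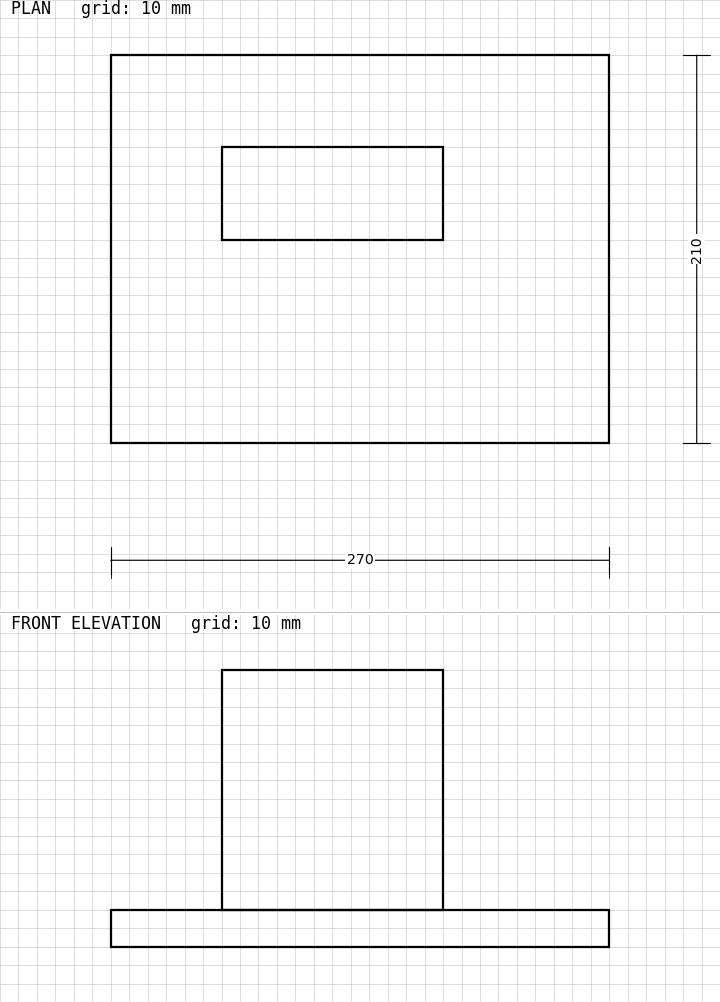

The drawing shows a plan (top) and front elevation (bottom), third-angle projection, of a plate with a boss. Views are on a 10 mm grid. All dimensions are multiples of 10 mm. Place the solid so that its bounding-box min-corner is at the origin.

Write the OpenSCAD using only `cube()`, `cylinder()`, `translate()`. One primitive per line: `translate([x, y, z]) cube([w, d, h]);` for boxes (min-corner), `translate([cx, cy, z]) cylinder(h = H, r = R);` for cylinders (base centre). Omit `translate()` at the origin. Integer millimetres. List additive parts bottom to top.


cube([270, 210, 20]);
translate([60, 110, 20]) cube([120, 50, 130]);


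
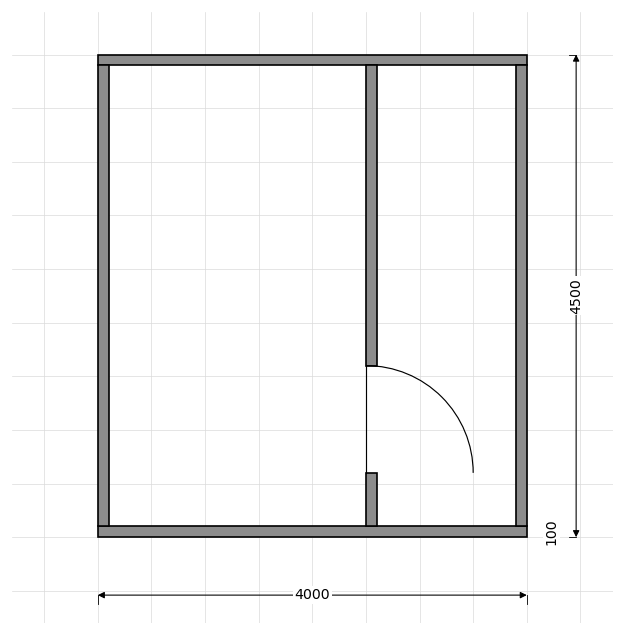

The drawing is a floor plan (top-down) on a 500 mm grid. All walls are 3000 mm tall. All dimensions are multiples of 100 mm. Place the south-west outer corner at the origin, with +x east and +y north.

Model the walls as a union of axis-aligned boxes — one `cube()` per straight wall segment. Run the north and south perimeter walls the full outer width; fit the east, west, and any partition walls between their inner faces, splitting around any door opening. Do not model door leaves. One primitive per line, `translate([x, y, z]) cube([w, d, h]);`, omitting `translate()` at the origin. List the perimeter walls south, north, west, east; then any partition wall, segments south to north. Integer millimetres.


cube([4000, 100, 3000]);
translate([0, 4400, 0]) cube([4000, 100, 3000]);
translate([0, 100, 0]) cube([100, 4300, 3000]);
translate([3900, 100, 0]) cube([100, 4300, 3000]);
translate([2500, 100, 0]) cube([100, 500, 3000]);
translate([2500, 1600, 0]) cube([100, 2800, 3000]);


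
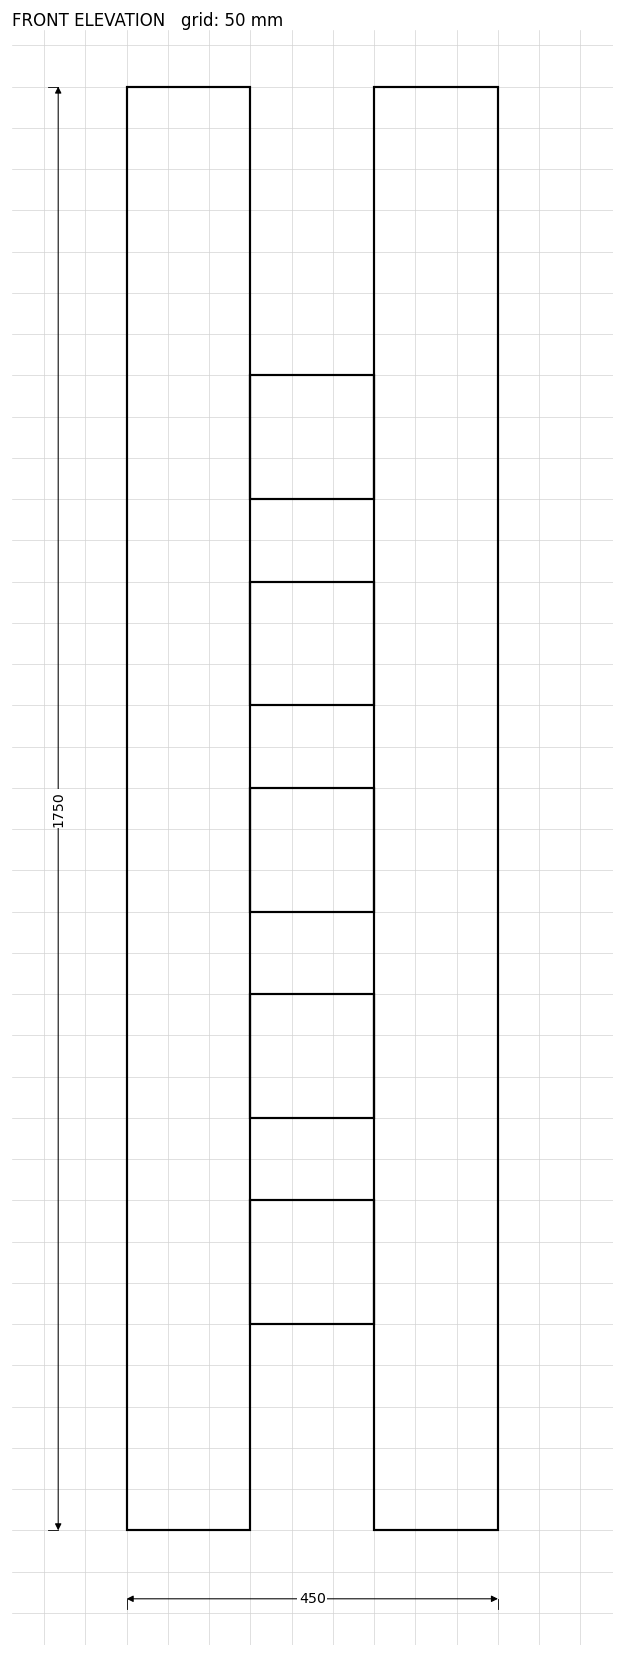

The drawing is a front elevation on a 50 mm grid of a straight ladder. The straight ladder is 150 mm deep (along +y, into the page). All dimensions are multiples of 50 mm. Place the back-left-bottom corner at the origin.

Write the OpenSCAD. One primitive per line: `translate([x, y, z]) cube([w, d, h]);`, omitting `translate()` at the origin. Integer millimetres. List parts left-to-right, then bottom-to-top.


cube([150, 150, 1750]);
translate([150, 0, 250]) cube([150, 150, 150]);
translate([150, 0, 500]) cube([150, 150, 150]);
translate([150, 0, 750]) cube([150, 150, 150]);
translate([150, 0, 1000]) cube([150, 150, 150]);
translate([150, 0, 1250]) cube([150, 150, 150]);
translate([300, 0, 0]) cube([150, 150, 1750]);
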